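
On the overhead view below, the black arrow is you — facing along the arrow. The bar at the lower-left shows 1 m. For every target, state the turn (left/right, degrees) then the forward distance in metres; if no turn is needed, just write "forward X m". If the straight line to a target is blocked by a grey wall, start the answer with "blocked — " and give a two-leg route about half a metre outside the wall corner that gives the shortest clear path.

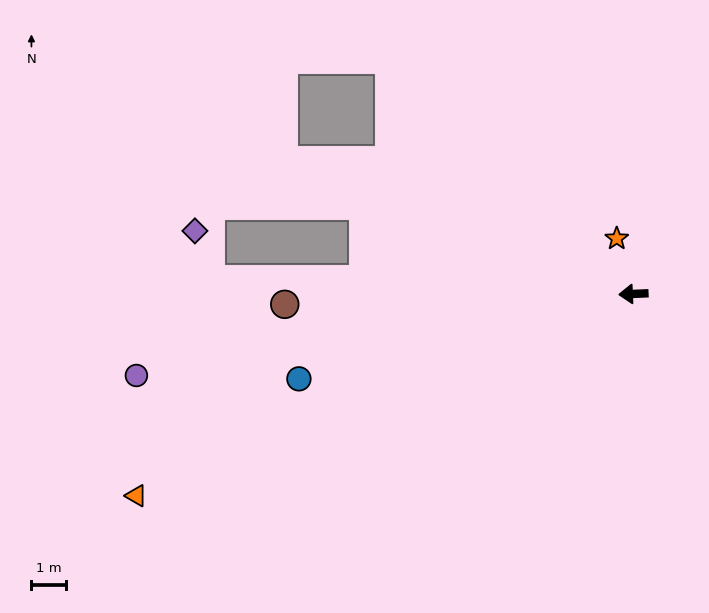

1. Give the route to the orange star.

turn right 76°, forward 1.7 m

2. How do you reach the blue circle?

turn left 12°, forward 10.0 m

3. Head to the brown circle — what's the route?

forward 10.1 m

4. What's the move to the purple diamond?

blocked — turn right 4°, forward 12.2 m, then turn right 70°, forward 1.5 m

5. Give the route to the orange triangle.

turn left 20°, forward 15.5 m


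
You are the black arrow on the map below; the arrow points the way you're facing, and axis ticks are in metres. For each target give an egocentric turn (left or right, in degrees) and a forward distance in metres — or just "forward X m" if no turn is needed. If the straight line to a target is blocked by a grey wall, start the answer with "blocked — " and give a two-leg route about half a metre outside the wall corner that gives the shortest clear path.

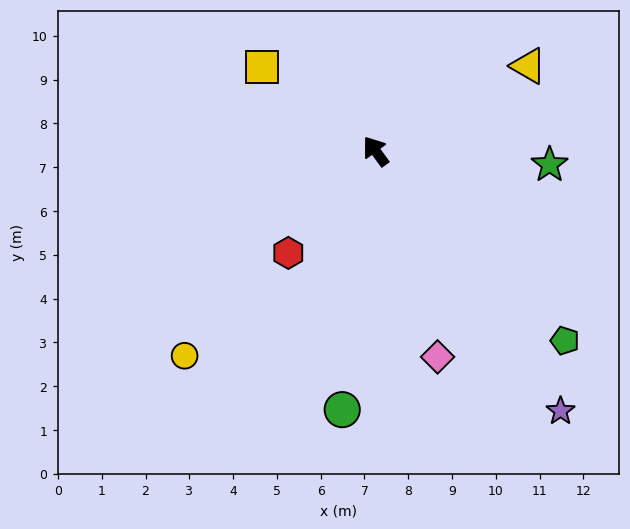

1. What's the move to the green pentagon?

turn right 171°, forward 6.1 m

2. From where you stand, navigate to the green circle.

turn left 136°, forward 6.0 m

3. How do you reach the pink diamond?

turn left 161°, forward 4.9 m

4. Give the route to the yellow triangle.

turn right 97°, forward 4.0 m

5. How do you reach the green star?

turn right 131°, forward 4.0 m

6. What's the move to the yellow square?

turn left 17°, forward 3.2 m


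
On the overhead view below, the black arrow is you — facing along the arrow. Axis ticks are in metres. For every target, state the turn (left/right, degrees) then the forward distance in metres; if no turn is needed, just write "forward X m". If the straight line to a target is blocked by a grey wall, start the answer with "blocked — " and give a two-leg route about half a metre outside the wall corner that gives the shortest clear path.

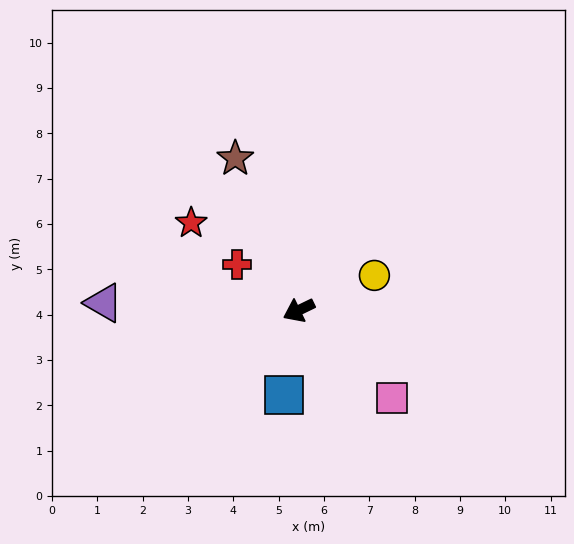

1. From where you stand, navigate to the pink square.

turn left 111°, forward 2.8 m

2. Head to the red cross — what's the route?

turn right 62°, forward 1.7 m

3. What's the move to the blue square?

turn left 54°, forward 1.9 m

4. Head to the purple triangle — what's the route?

turn right 28°, forward 4.3 m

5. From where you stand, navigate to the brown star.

turn right 93°, forward 3.6 m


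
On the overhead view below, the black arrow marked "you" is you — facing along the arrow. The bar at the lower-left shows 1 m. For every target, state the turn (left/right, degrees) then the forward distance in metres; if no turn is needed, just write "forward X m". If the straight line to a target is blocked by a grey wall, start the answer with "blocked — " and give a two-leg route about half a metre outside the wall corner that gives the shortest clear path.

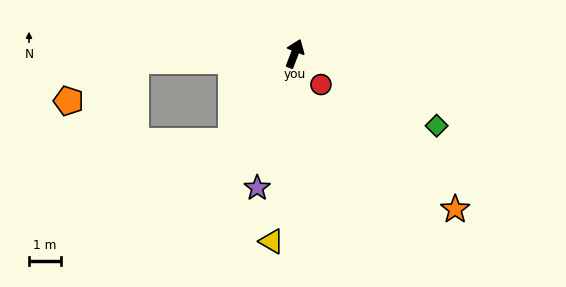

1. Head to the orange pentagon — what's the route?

blocked — turn left 114°, forward 5.0 m, then turn left 28°, forward 2.4 m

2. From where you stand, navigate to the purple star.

turn right 174°, forward 4.3 m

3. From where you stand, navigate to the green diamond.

turn right 96°, forward 5.0 m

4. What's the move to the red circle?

turn right 119°, forward 1.3 m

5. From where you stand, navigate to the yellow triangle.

turn right 166°, forward 5.9 m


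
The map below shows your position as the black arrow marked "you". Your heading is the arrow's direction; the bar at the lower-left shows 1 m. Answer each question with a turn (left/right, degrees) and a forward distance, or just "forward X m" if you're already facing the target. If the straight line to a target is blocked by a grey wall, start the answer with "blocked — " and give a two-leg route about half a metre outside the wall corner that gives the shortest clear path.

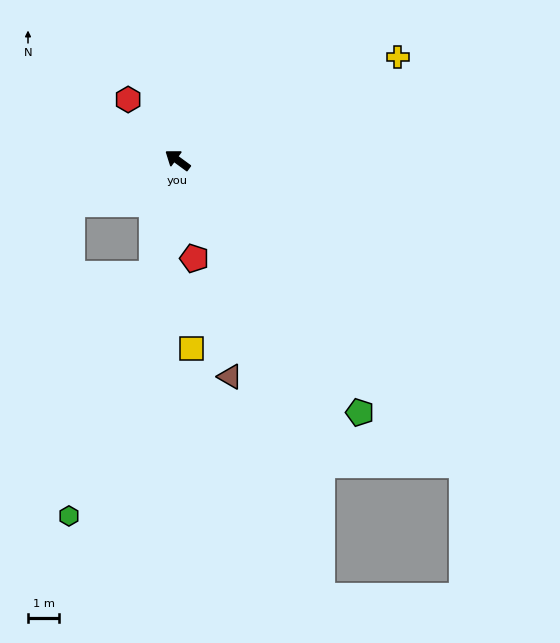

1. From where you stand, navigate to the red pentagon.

turn left 136°, forward 3.2 m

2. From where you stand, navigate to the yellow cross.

turn right 119°, forward 7.8 m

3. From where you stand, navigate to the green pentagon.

turn left 162°, forward 9.9 m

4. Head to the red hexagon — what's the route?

turn right 15°, forward 2.5 m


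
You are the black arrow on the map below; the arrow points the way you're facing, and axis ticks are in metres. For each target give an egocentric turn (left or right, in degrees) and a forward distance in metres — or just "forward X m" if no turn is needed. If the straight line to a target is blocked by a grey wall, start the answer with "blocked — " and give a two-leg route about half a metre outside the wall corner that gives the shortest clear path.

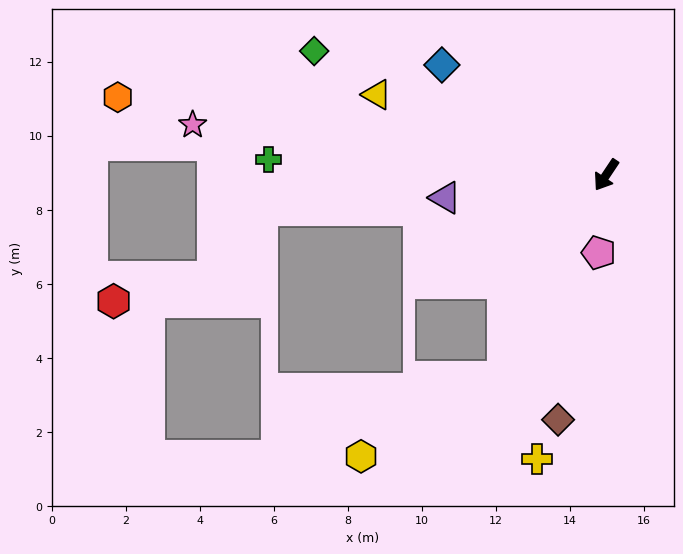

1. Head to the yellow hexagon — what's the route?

blocked — turn left 6°, forward 6.1 m, then turn right 33°, forward 4.4 m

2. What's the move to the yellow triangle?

turn right 76°, forward 6.6 m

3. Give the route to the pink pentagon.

turn left 28°, forward 2.1 m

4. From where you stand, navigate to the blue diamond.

turn right 90°, forward 5.3 m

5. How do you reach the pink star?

turn right 63°, forward 11.3 m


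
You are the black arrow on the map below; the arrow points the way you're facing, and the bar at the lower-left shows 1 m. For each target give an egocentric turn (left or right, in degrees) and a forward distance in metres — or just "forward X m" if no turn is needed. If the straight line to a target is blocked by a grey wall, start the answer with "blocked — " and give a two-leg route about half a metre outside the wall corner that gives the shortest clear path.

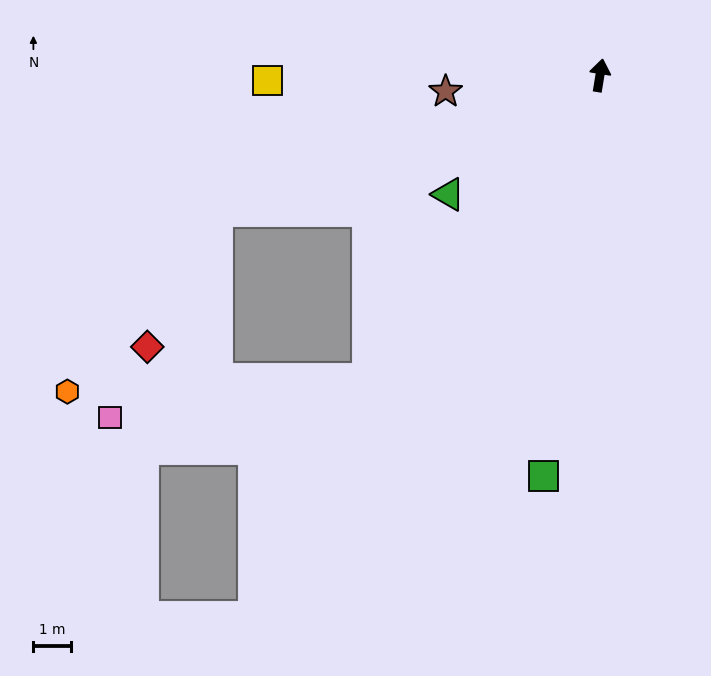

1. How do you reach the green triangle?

turn left 137°, forward 5.1 m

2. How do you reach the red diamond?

blocked — turn left 119°, forward 10.8 m, then turn left 43°, forward 4.1 m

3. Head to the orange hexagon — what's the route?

blocked — turn left 119°, forward 10.8 m, then turn left 31°, forward 6.3 m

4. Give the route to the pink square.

blocked — turn left 152°, forward 10.2 m, then turn right 44°, forward 7.0 m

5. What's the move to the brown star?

turn left 105°, forward 4.1 m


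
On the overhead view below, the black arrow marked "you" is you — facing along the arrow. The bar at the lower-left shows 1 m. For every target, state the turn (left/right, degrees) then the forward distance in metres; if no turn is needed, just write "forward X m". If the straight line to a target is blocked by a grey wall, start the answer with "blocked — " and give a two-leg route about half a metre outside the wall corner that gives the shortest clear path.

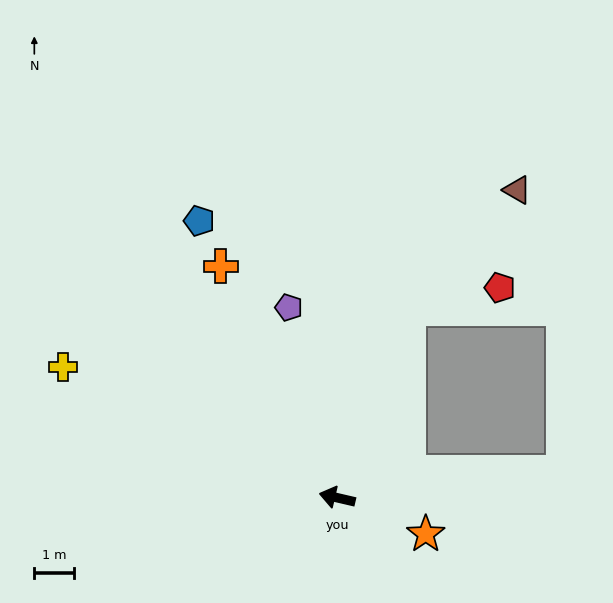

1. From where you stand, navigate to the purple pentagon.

turn right 63°, forward 4.9 m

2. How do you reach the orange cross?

turn right 50°, forward 6.4 m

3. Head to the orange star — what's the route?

turn left 171°, forward 2.4 m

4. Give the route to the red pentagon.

blocked — turn right 98°, forward 5.0 m, then turn right 56°, forward 2.3 m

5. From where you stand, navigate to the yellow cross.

turn right 12°, forward 7.6 m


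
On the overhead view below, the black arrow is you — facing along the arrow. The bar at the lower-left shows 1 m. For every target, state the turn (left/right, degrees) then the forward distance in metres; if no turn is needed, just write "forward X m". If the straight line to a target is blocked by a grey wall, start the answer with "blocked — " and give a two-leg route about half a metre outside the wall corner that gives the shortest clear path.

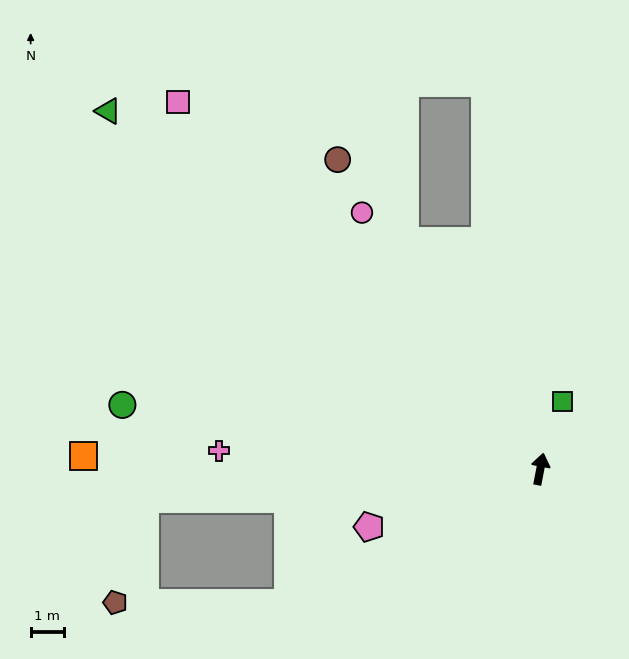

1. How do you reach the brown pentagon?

blocked — turn left 129°, forward 8.6 m, then turn right 28°, forward 5.2 m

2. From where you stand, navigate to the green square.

turn right 8°, forward 2.2 m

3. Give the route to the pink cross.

turn left 98°, forward 9.7 m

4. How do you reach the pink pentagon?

turn left 120°, forward 5.5 m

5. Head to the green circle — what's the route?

turn left 92°, forward 12.8 m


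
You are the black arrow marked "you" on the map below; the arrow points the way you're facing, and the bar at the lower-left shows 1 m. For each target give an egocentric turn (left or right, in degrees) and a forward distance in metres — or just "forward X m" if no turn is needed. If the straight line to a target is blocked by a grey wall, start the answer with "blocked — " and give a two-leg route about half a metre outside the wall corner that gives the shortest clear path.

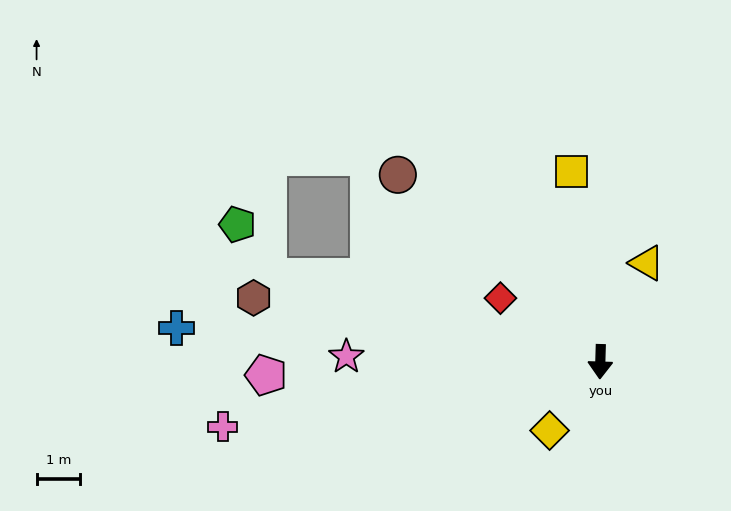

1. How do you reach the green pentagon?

blocked — turn right 103°, forward 7.9 m, then turn right 45°, forward 1.4 m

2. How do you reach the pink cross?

turn right 79°, forward 8.8 m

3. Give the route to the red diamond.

turn right 121°, forward 2.7 m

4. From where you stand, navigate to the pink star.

turn right 90°, forward 5.8 m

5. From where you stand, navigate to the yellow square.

turn right 170°, forward 4.4 m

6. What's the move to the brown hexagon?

turn right 99°, forward 8.1 m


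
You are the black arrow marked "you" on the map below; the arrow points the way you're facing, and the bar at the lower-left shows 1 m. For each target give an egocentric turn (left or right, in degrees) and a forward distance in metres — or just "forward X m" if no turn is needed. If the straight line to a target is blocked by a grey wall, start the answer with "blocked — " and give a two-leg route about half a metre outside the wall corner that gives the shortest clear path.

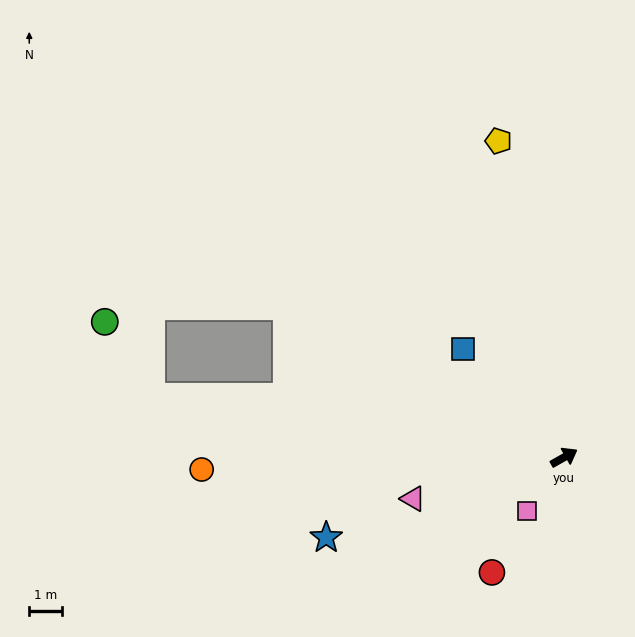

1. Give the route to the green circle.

blocked — turn left 142°, forward 12.8 m, then turn right 50°, forward 2.7 m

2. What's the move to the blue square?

turn left 104°, forward 4.5 m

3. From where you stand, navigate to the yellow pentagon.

turn left 72°, forward 9.9 m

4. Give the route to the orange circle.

turn left 152°, forward 11.1 m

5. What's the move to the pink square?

turn right 154°, forward 2.0 m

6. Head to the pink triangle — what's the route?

turn left 166°, forward 4.8 m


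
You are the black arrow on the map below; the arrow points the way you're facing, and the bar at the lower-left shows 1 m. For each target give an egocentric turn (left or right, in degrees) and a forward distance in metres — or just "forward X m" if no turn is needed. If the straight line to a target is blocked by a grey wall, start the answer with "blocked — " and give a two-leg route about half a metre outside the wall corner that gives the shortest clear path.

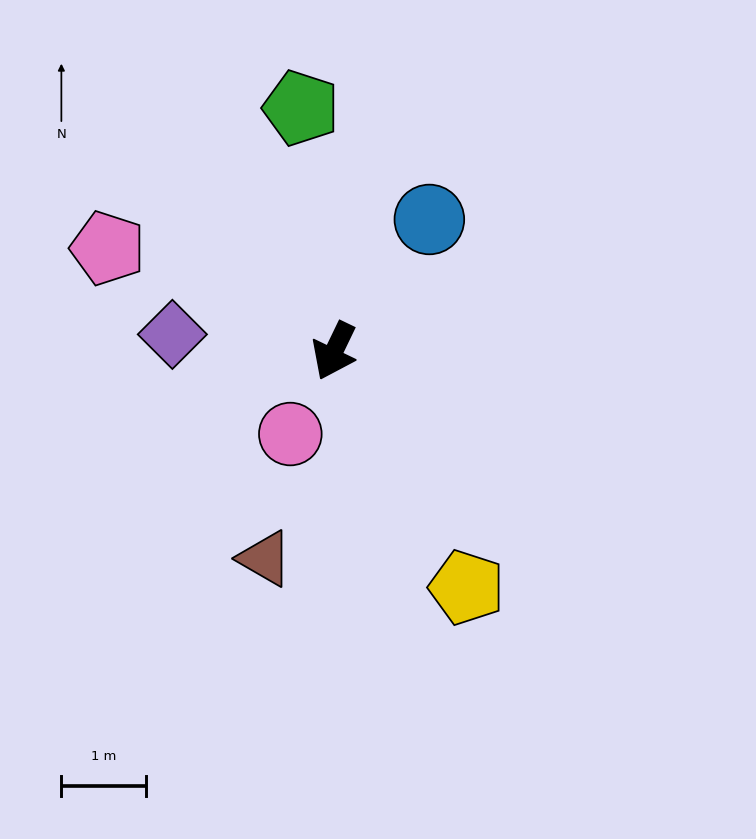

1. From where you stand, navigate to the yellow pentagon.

turn left 55°, forward 3.2 m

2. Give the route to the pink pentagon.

turn right 89°, forward 2.9 m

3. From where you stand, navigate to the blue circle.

turn left 170°, forward 1.9 m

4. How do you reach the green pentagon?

turn right 147°, forward 2.9 m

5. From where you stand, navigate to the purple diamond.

turn right 70°, forward 1.9 m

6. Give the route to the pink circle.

turn right 2°, forward 1.1 m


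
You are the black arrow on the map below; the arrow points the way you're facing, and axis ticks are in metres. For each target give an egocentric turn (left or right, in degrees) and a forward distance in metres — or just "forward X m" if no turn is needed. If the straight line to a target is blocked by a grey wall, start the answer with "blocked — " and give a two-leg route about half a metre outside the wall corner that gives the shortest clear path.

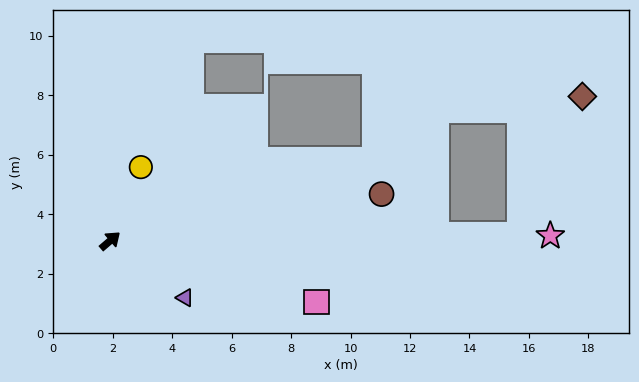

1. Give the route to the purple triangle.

turn right 78°, forward 3.2 m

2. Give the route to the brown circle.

turn right 31°, forward 9.3 m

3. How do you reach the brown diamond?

blocked — turn right 40°, forward 13.8 m, then turn left 65°, forward 5.1 m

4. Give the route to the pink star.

turn right 40°, forward 14.8 m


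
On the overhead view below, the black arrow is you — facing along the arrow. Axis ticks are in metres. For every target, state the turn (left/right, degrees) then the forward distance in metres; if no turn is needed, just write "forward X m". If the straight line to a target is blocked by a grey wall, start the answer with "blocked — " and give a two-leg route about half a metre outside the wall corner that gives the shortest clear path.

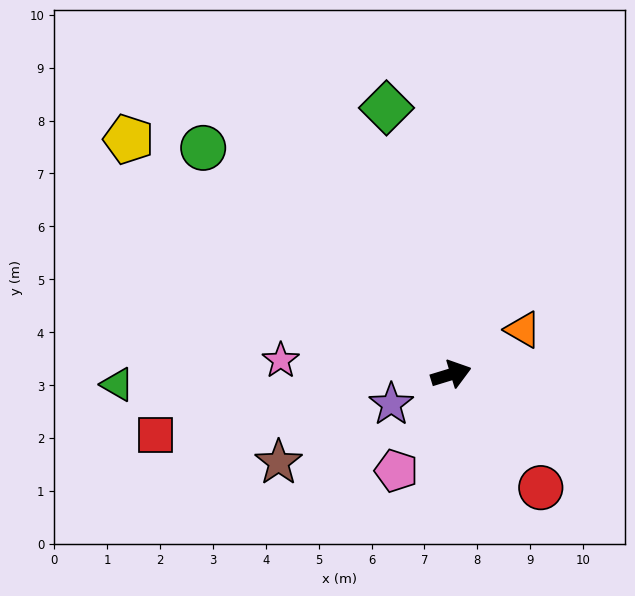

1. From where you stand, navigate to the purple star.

turn right 170°, forward 1.3 m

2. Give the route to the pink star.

turn left 158°, forward 3.2 m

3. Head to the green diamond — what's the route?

turn left 87°, forward 5.2 m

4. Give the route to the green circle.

turn left 121°, forward 6.3 m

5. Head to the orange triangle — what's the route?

turn left 15°, forward 1.6 m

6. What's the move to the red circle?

turn right 69°, forward 2.7 m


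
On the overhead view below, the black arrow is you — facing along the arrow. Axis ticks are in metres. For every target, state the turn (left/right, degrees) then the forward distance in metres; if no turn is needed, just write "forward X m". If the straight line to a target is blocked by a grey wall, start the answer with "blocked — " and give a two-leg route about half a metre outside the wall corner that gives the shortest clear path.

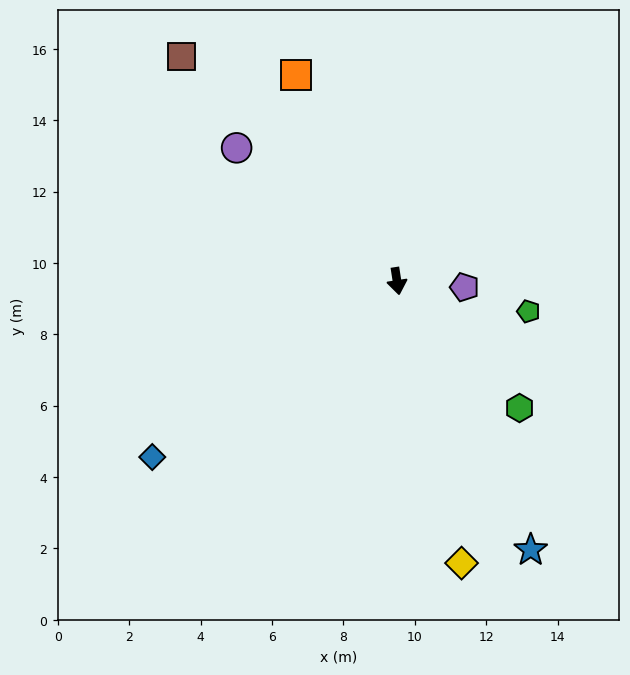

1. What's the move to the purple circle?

turn right 139°, forward 5.8 m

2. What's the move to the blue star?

turn left 18°, forward 8.4 m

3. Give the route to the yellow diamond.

turn left 4°, forward 8.1 m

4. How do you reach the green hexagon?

turn left 35°, forward 4.9 m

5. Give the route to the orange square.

turn right 163°, forward 6.4 m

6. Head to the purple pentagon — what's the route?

turn left 76°, forward 1.9 m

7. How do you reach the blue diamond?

turn right 63°, forward 8.4 m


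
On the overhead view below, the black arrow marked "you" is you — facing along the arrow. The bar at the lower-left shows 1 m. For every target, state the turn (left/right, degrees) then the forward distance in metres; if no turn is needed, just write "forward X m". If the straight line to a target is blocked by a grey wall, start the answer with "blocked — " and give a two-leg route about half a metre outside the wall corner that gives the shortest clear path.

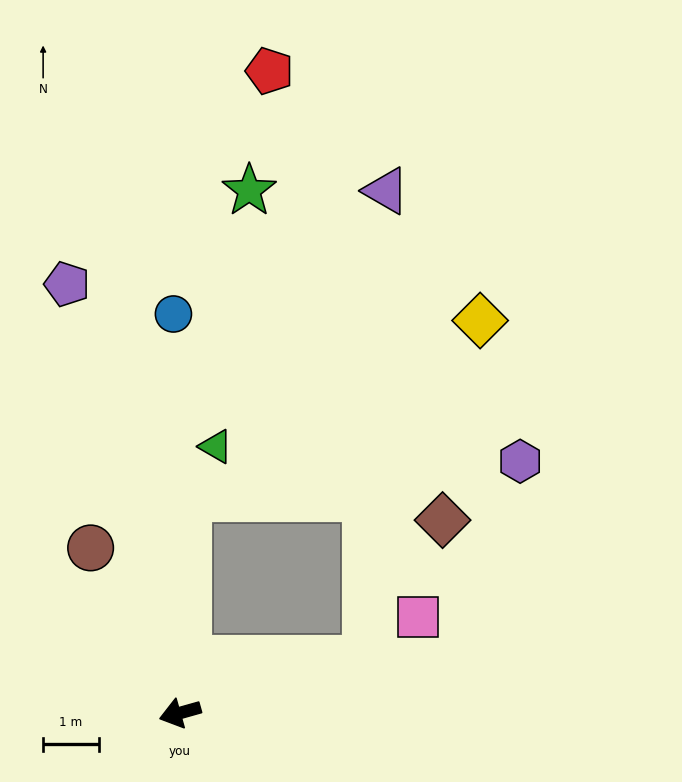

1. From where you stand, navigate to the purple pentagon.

turn right 91°, forward 7.9 m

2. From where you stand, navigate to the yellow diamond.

blocked — turn right 108°, forward 3.8 m, then turn right 56°, forward 6.1 m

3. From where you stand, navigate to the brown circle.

turn right 77°, forward 3.4 m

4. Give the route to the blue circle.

turn right 105°, forward 7.1 m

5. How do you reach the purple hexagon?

blocked — turn right 108°, forward 3.8 m, then turn right 81°, forward 6.0 m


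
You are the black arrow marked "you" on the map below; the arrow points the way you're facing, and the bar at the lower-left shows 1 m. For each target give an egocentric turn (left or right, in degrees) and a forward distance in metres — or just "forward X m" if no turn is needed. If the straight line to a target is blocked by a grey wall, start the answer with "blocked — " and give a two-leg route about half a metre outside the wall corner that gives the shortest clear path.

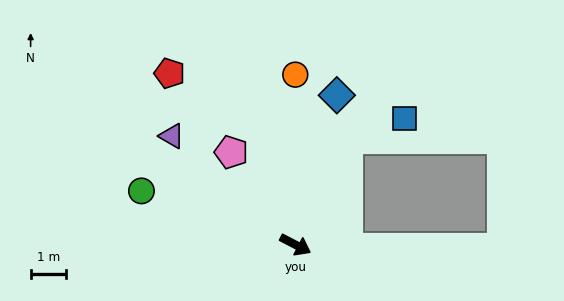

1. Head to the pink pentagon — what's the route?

turn left 152°, forward 3.2 m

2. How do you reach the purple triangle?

turn left 166°, forward 4.7 m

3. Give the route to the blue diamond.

turn left 102°, forward 4.4 m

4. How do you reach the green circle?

turn right 172°, forward 4.7 m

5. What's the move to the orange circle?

turn left 117°, forward 4.9 m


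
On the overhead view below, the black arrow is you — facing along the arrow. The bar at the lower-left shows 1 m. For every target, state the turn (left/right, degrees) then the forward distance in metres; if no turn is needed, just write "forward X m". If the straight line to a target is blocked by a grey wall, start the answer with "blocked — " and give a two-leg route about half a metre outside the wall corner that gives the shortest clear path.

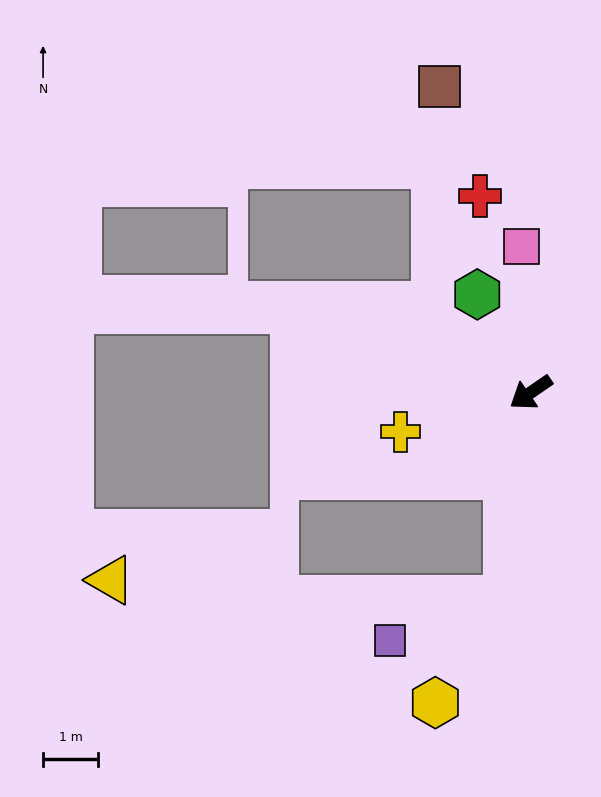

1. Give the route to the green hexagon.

turn right 96°, forward 2.0 m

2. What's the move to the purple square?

blocked — turn left 49°, forward 3.8 m, then turn right 64°, forward 2.2 m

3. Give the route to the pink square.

turn right 121°, forward 2.6 m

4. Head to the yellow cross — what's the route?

turn right 18°, forward 2.5 m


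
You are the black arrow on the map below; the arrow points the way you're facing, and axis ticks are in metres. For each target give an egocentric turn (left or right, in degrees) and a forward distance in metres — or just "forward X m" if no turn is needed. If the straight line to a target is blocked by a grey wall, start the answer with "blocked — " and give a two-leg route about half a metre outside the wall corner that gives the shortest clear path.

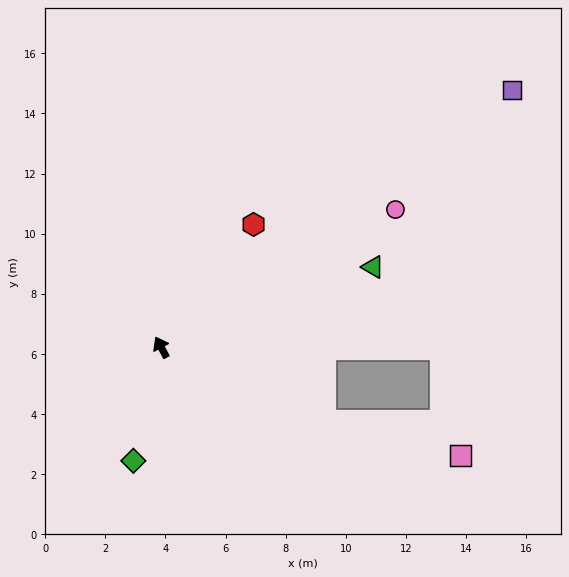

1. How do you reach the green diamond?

turn left 138°, forward 3.9 m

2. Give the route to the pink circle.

turn right 88°, forward 9.0 m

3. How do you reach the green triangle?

turn right 97°, forward 7.5 m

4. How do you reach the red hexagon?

turn right 65°, forward 5.1 m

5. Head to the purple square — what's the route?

turn right 82°, forward 14.5 m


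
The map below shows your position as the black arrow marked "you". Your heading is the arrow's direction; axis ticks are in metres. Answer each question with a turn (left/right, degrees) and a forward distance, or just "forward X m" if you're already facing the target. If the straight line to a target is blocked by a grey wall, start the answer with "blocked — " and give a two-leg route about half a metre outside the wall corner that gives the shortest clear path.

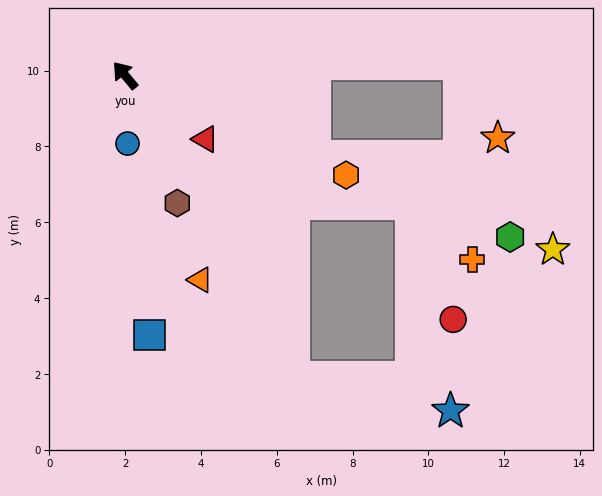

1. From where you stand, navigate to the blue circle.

turn left 142°, forward 1.8 m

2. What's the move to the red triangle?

turn right 168°, forward 2.7 m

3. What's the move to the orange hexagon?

turn right 154°, forward 6.4 m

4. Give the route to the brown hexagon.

turn left 162°, forward 3.6 m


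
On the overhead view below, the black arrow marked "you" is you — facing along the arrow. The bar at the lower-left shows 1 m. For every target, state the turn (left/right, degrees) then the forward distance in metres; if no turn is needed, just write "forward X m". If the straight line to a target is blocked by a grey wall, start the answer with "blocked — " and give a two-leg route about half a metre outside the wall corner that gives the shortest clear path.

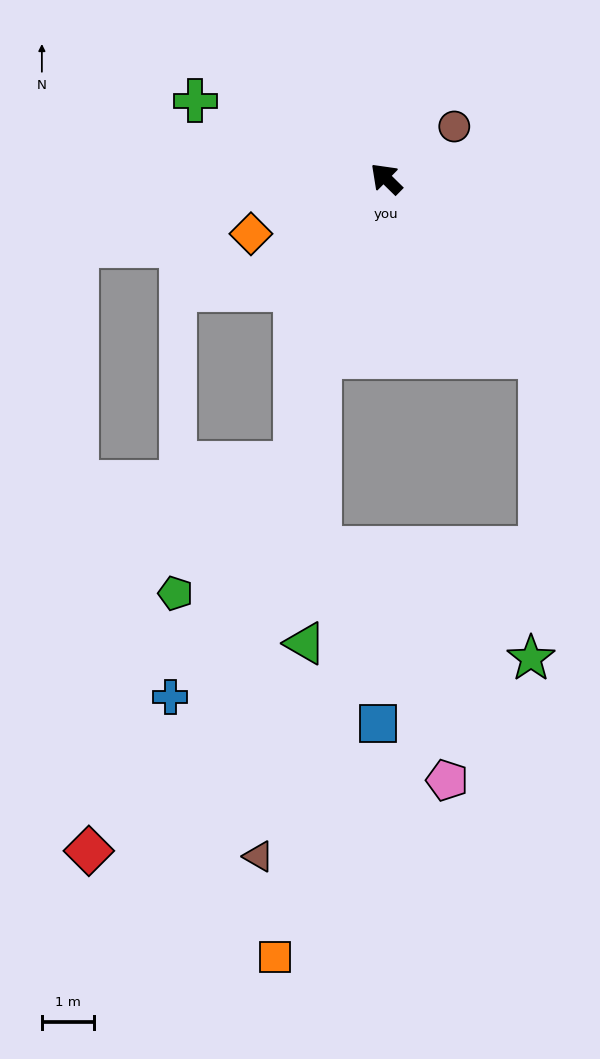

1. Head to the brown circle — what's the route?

turn right 98°, forward 1.7 m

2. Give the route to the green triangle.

blocked — turn left 114°, forward 3.7 m, then turn left 18°, forward 5.5 m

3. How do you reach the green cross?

turn left 22°, forward 4.0 m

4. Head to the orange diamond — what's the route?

turn left 67°, forward 2.8 m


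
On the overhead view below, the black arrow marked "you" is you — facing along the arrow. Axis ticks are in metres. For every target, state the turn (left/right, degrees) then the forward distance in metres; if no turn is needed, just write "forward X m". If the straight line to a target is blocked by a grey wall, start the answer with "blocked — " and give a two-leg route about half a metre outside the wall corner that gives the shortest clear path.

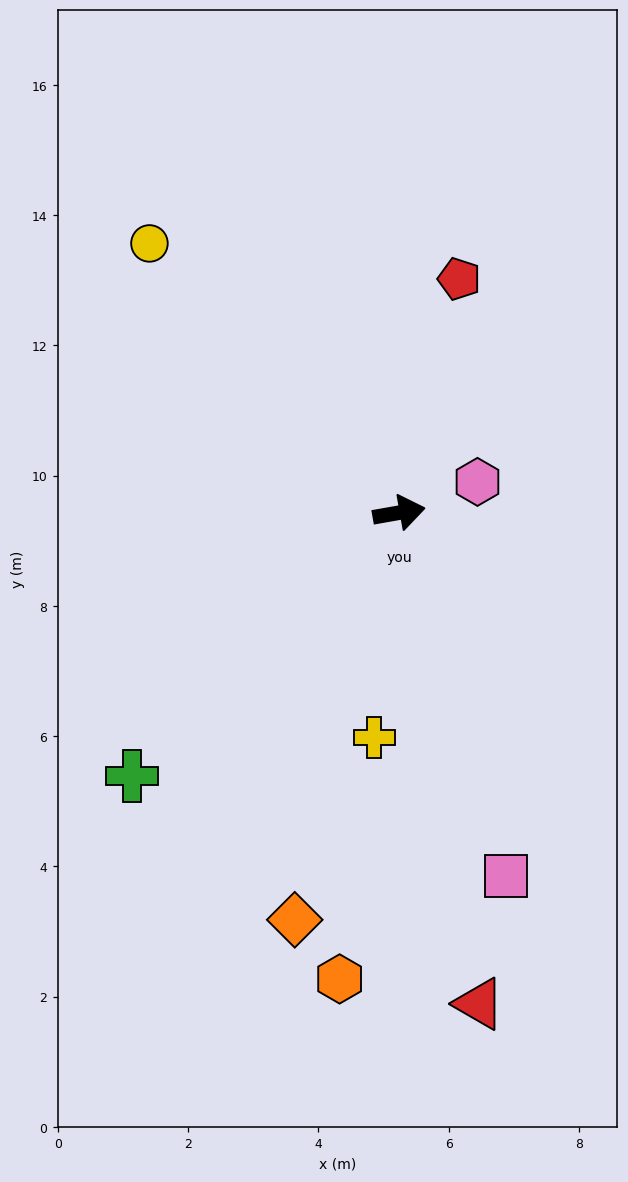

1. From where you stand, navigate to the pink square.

turn right 84°, forward 5.8 m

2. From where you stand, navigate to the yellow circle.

turn left 123°, forward 5.6 m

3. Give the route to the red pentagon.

turn left 66°, forward 3.7 m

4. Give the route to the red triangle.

turn right 91°, forward 7.6 m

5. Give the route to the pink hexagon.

turn left 11°, forward 1.3 m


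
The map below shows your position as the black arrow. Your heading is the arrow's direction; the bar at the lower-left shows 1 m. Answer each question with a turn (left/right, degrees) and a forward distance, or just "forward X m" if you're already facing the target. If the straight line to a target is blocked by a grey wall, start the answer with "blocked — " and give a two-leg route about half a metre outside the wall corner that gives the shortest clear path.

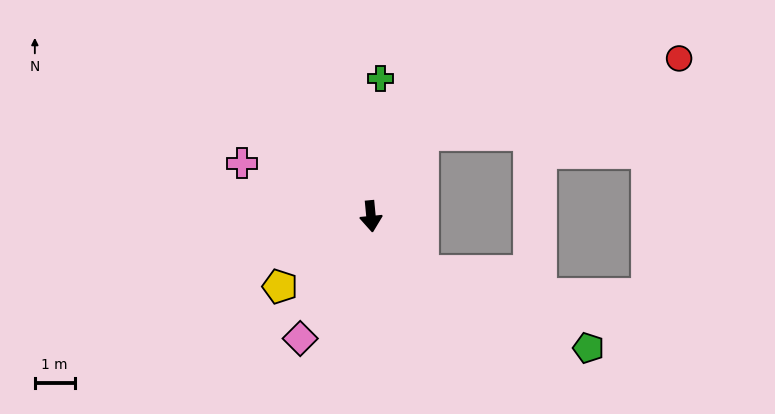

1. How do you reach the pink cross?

turn right 118°, forward 3.5 m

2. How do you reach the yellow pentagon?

turn right 58°, forward 2.9 m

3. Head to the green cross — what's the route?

turn left 171°, forward 3.5 m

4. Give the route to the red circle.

blocked — turn left 143°, forward 2.4 m, then turn right 42°, forward 6.8 m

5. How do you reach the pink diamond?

turn right 35°, forward 3.6 m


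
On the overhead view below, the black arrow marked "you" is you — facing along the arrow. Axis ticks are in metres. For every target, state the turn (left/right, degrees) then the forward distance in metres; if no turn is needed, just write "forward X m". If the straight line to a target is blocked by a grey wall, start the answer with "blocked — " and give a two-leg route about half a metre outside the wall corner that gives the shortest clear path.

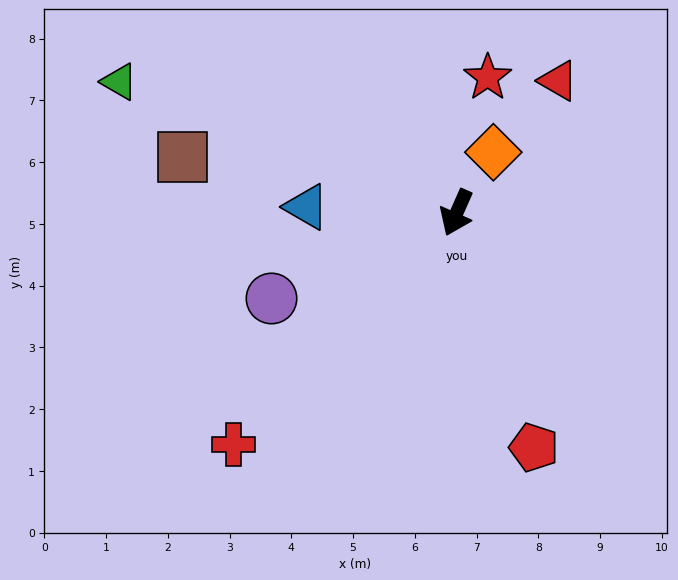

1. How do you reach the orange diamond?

turn left 173°, forward 1.1 m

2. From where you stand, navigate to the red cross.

turn right 20°, forward 5.2 m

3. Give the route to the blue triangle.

turn right 68°, forward 2.4 m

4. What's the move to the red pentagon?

turn left 42°, forward 4.0 m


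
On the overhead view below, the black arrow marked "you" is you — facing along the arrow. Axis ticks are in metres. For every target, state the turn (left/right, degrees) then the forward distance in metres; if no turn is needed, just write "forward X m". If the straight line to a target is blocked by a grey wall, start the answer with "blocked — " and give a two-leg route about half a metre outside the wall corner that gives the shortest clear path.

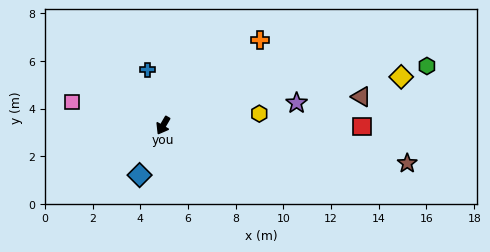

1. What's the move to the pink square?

turn right 74°, forward 4.0 m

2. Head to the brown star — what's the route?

turn left 111°, forward 10.4 m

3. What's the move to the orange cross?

turn left 162°, forward 5.4 m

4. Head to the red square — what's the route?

turn left 120°, forward 8.3 m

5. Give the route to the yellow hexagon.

turn left 127°, forward 4.1 m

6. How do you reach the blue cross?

turn right 134°, forward 2.4 m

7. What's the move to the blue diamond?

turn left 5°, forward 2.3 m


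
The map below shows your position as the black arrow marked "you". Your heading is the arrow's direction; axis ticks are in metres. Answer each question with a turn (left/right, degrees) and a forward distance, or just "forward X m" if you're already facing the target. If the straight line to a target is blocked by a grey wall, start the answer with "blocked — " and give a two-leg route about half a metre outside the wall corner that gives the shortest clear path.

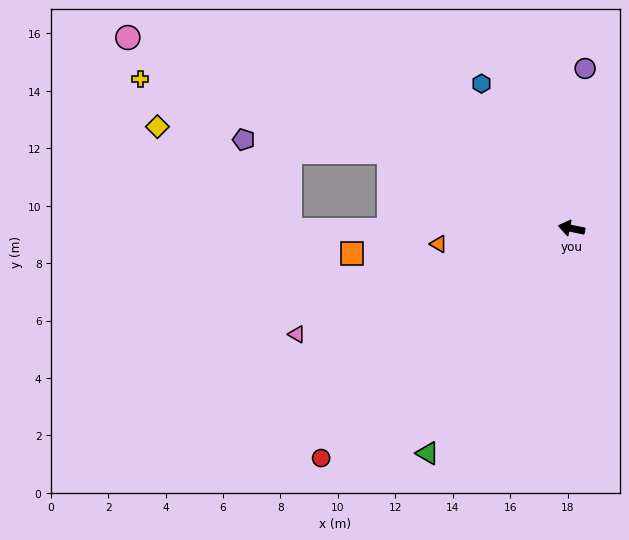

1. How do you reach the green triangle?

turn left 69°, forward 9.3 m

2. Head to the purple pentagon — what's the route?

blocked — turn right 11°, forward 6.9 m, then turn left 18°, forward 5.1 m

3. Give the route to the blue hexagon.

turn right 47°, forward 5.9 m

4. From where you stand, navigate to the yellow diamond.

blocked — turn left 12°, forward 9.8 m, then turn right 38°, forward 5.8 m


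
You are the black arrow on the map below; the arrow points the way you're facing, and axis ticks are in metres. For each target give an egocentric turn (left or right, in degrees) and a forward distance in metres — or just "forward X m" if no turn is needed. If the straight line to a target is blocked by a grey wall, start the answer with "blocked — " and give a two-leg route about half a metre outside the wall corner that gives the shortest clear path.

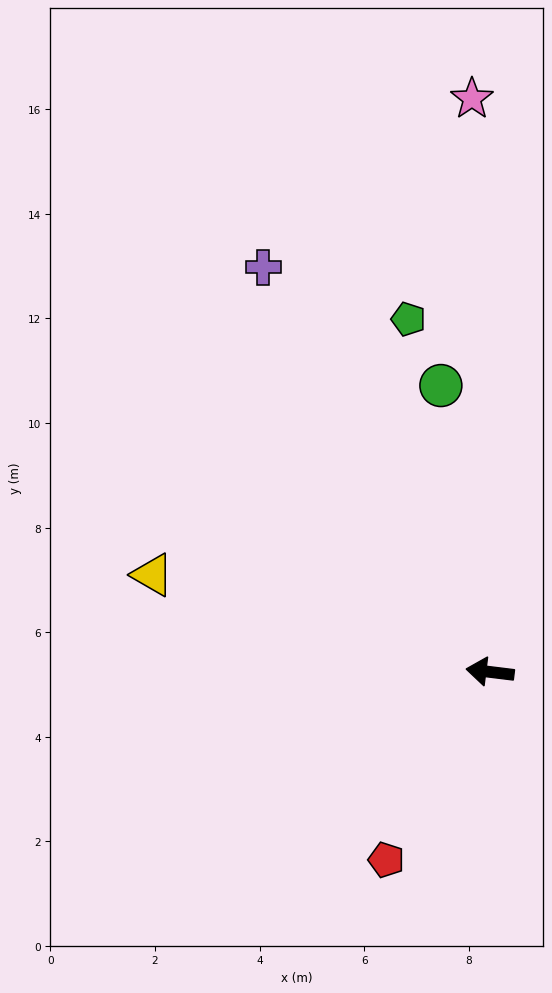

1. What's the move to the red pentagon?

turn left 68°, forward 4.1 m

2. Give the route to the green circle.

turn right 73°, forward 5.6 m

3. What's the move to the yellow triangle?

turn right 9°, forward 6.7 m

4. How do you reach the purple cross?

turn right 54°, forward 8.9 m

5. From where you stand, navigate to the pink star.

turn right 81°, forward 11.0 m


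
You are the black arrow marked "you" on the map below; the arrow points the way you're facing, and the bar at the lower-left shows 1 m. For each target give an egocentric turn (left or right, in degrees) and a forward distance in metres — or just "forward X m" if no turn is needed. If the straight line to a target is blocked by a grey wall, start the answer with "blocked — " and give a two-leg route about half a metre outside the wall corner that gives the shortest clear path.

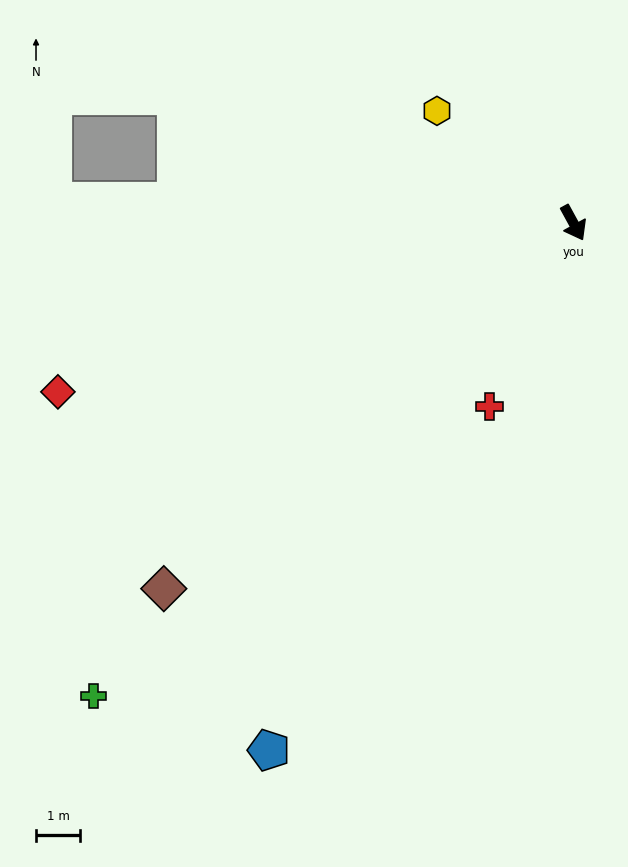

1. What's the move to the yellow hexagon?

turn right 158°, forward 4.0 m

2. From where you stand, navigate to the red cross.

turn right 53°, forward 4.6 m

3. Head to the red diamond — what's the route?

turn right 101°, forward 12.3 m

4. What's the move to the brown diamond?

turn right 77°, forward 12.4 m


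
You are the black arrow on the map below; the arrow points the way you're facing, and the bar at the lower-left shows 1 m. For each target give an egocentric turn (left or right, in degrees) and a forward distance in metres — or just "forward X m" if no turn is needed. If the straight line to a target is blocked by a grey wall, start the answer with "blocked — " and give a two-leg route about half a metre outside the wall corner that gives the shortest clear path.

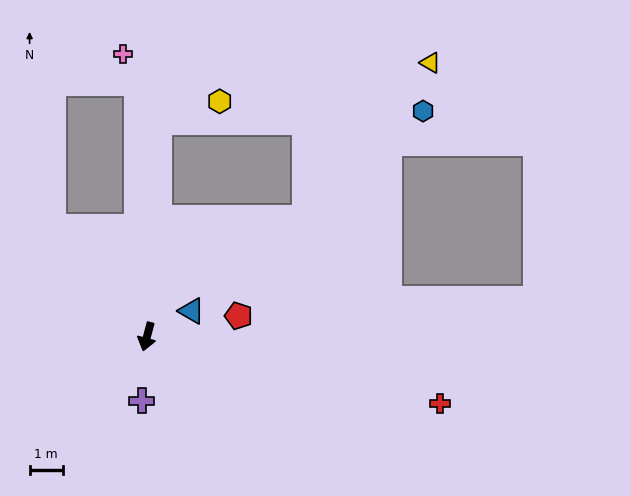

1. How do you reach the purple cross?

turn left 10°, forward 2.0 m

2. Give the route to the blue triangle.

turn left 135°, forward 1.6 m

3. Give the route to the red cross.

turn left 92°, forward 9.1 m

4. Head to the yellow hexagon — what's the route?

blocked — turn right 168°, forward 6.5 m, then turn right 70°, forward 2.0 m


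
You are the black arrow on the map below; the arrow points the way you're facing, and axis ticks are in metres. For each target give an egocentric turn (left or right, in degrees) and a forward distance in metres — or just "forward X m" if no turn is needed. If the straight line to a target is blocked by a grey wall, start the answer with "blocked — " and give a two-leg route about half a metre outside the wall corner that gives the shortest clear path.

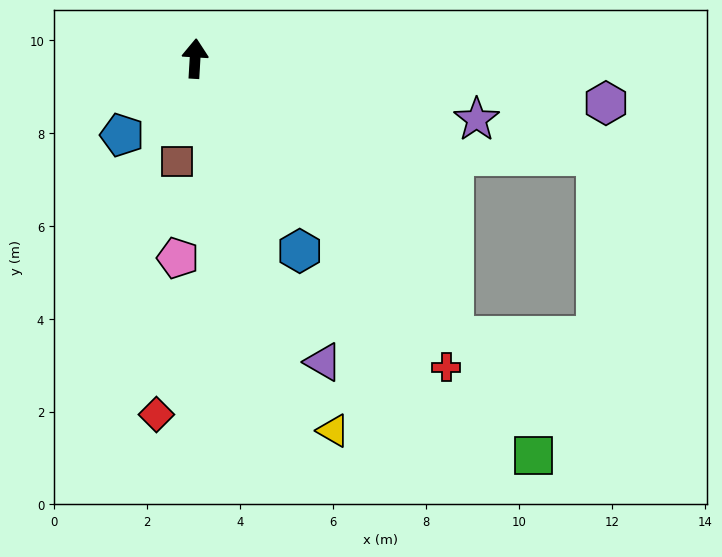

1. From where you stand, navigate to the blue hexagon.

turn right 148°, forward 4.7 m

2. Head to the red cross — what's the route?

turn right 138°, forward 8.6 m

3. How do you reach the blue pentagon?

turn left 140°, forward 2.3 m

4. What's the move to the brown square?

turn left 173°, forward 2.2 m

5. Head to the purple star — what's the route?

turn right 99°, forward 6.2 m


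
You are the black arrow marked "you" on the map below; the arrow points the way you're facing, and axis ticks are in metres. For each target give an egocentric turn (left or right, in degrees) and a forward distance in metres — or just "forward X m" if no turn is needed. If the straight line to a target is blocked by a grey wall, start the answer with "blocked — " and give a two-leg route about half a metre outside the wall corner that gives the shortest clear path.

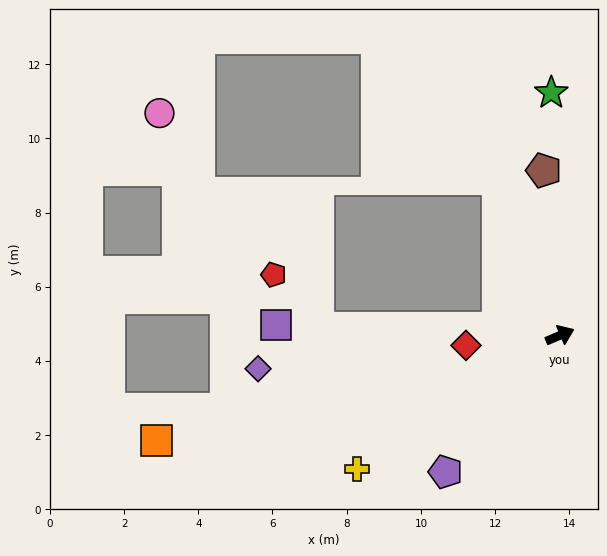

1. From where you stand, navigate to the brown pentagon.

turn left 73°, forward 4.5 m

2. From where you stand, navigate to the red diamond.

turn left 163°, forward 2.5 m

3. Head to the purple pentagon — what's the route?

turn right 153°, forward 4.8 m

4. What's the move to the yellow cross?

turn right 170°, forward 6.5 m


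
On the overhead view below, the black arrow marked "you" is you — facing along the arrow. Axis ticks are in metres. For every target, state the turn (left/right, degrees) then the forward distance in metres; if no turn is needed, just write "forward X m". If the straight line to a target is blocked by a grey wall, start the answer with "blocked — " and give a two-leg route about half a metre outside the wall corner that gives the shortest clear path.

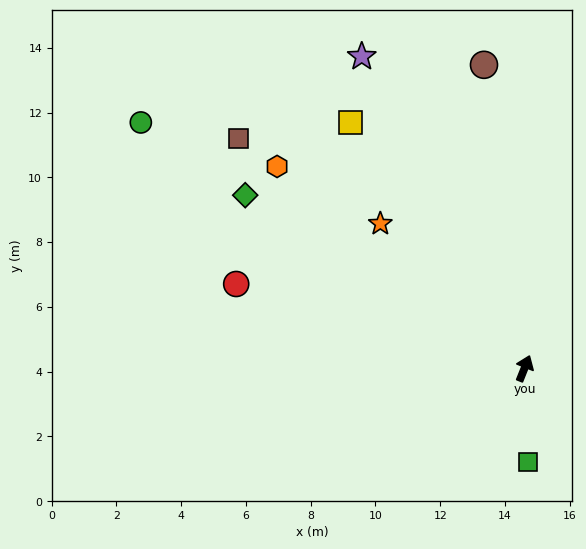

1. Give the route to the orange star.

turn left 67°, forward 6.3 m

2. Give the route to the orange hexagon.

turn left 73°, forward 9.9 m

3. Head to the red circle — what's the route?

turn left 95°, forward 9.3 m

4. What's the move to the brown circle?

turn left 29°, forward 9.5 m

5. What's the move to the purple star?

turn left 49°, forward 10.9 m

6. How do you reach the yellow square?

turn left 57°, forward 9.3 m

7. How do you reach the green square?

turn right 156°, forward 2.9 m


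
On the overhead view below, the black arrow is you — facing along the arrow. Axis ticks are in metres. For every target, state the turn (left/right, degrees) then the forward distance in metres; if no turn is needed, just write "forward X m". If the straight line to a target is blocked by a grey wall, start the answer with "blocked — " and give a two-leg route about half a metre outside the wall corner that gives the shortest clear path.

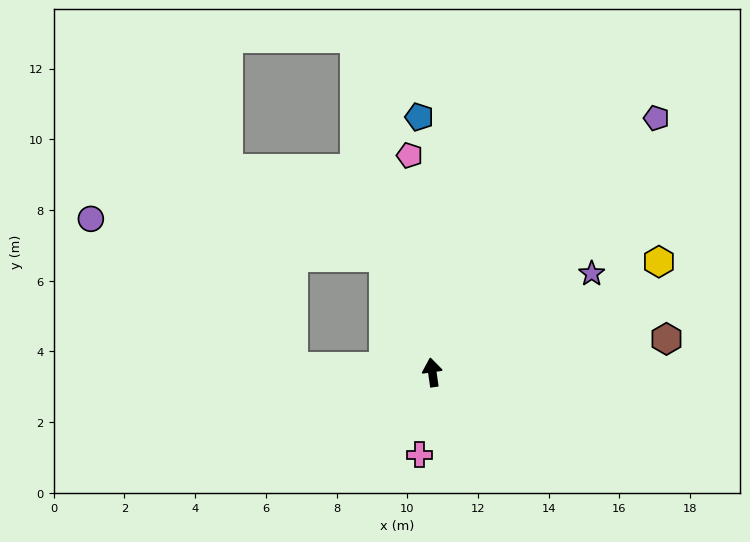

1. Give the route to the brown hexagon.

turn right 90°, forward 6.7 m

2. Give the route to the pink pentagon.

turn right 2°, forward 6.2 m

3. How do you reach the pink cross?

turn left 163°, forward 2.4 m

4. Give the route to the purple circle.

blocked — turn left 80°, forward 3.9 m, then turn right 34°, forward 7.1 m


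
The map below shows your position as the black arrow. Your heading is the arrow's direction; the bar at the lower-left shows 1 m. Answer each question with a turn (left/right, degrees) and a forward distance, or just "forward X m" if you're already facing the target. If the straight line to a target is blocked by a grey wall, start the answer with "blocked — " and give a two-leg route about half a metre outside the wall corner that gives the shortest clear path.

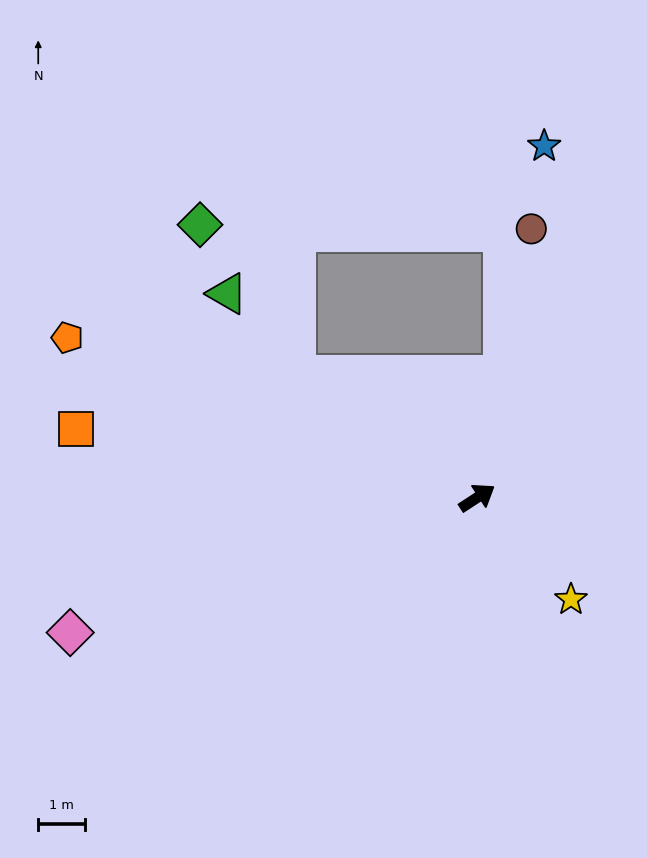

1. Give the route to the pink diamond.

turn left 165°, forward 9.2 m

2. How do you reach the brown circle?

turn left 45°, forward 5.9 m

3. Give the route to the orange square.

turn left 137°, forward 8.8 m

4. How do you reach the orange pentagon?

turn left 126°, forward 9.5 m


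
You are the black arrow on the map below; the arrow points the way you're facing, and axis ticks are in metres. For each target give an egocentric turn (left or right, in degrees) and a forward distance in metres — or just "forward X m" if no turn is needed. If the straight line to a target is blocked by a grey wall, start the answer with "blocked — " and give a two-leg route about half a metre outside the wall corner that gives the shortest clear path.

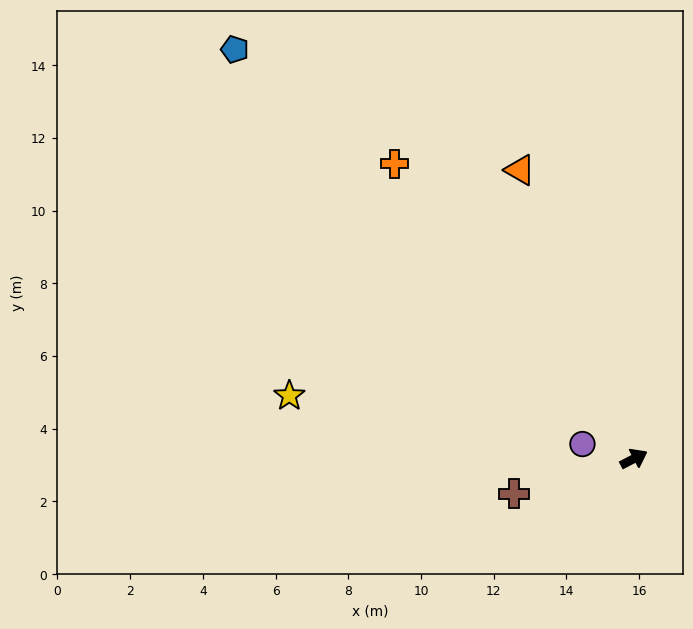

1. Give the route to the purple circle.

turn left 137°, forward 1.5 m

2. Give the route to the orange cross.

turn left 102°, forward 10.4 m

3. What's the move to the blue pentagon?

turn left 107°, forward 15.7 m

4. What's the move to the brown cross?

turn left 169°, forward 3.4 m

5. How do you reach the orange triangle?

turn left 84°, forward 8.5 m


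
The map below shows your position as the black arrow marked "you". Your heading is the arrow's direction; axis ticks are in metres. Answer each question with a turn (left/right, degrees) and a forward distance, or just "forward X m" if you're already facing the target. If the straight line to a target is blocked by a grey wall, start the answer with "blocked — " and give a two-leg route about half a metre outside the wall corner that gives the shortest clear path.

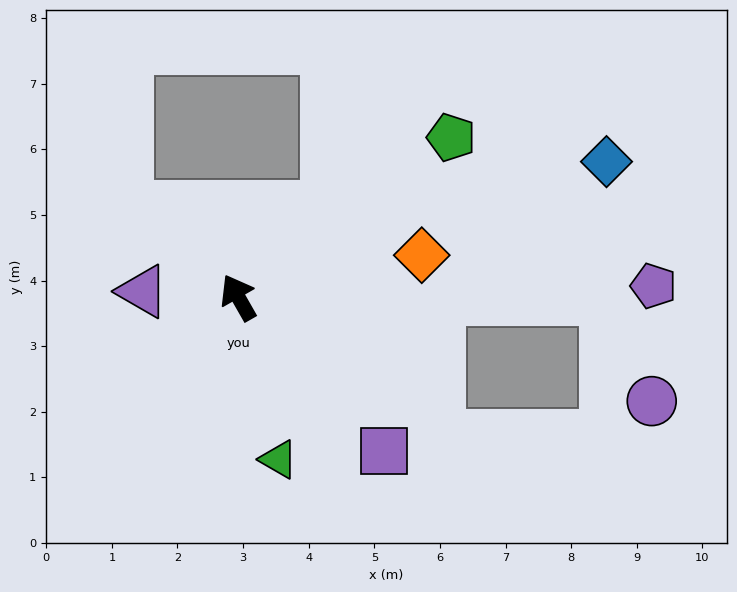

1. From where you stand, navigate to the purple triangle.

turn left 57°, forward 1.5 m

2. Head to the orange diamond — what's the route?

turn right 107°, forward 2.9 m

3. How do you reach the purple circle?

blocked — turn right 120°, forward 5.6 m, then turn right 66°, forward 1.7 m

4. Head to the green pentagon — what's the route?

turn right 83°, forward 4.1 m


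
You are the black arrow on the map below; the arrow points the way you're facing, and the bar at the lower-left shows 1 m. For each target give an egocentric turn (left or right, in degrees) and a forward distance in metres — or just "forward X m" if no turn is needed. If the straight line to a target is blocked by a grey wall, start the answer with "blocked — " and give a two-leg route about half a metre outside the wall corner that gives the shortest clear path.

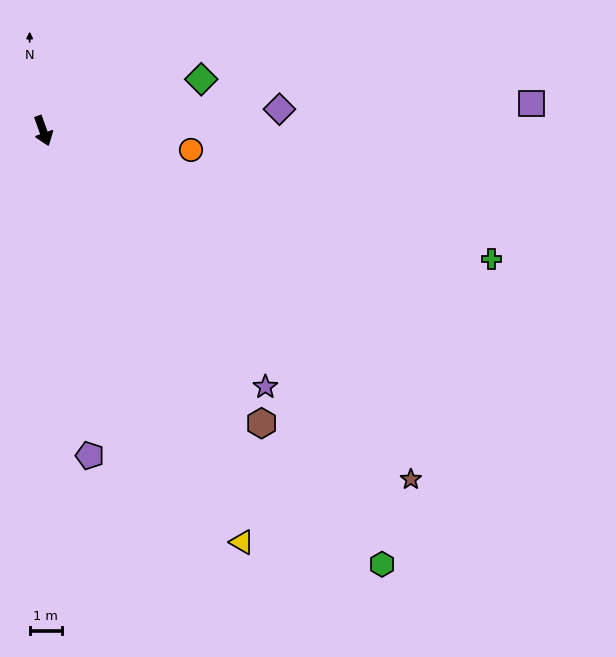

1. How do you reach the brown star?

turn left 27°, forward 15.7 m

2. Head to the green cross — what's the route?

turn left 54°, forward 14.5 m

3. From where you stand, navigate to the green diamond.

turn left 88°, forward 5.2 m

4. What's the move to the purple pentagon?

turn right 12°, forward 10.2 m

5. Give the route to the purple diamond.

turn left 75°, forward 7.4 m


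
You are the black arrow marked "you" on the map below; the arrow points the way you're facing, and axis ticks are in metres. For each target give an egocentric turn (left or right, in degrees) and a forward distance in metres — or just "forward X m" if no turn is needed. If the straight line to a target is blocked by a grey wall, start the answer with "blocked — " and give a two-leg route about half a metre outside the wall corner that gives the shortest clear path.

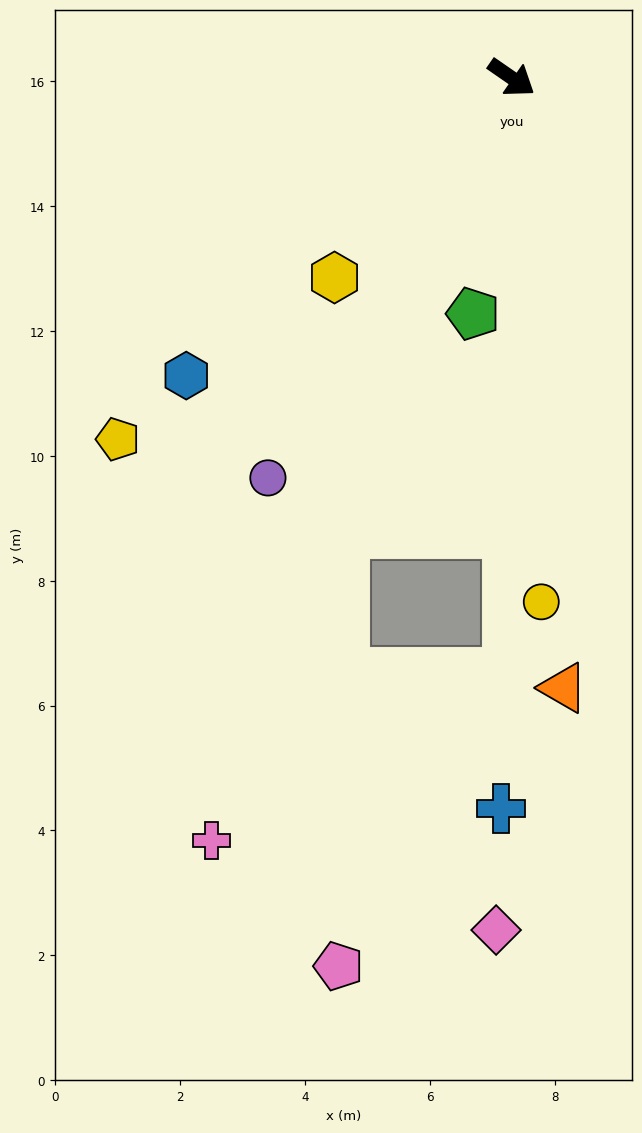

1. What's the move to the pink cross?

turn right 77°, forward 13.1 m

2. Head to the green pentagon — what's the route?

turn right 65°, forward 3.8 m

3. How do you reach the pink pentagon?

blocked — turn right 76°, forward 7.8 m, then turn left 20°, forward 6.9 m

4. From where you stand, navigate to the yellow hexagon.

turn right 97°, forward 4.3 m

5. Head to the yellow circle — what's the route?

turn right 52°, forward 8.4 m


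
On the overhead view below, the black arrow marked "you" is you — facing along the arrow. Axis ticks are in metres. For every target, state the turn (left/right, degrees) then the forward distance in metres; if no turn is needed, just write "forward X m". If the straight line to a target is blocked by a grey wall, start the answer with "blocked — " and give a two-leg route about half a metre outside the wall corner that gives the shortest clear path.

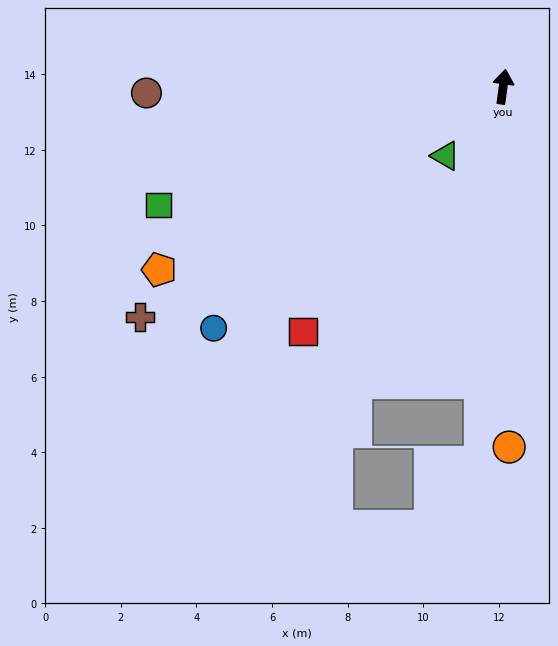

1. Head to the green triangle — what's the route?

turn left 148°, forward 2.4 m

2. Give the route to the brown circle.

turn left 99°, forward 9.4 m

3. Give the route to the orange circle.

turn right 171°, forward 9.5 m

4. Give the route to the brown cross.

turn left 130°, forward 11.4 m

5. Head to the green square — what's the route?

turn left 117°, forward 9.6 m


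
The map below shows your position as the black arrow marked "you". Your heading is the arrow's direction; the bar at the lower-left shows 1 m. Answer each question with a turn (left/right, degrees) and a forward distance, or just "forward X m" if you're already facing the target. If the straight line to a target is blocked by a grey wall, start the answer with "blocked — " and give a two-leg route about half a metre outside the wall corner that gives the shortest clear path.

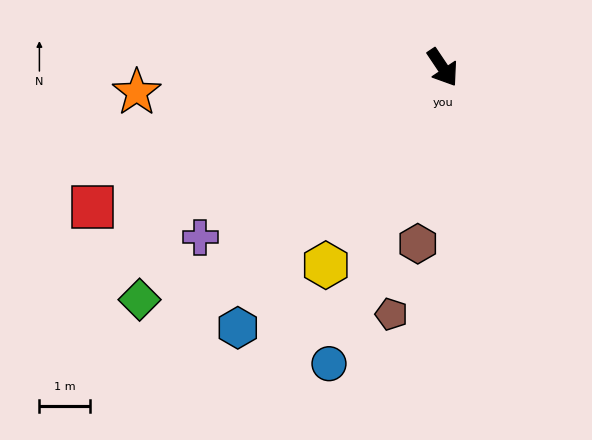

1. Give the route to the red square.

turn right 102°, forward 7.4 m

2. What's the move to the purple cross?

turn right 89°, forward 5.8 m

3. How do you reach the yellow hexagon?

turn right 64°, forward 4.5 m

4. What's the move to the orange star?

turn right 119°, forward 6.1 m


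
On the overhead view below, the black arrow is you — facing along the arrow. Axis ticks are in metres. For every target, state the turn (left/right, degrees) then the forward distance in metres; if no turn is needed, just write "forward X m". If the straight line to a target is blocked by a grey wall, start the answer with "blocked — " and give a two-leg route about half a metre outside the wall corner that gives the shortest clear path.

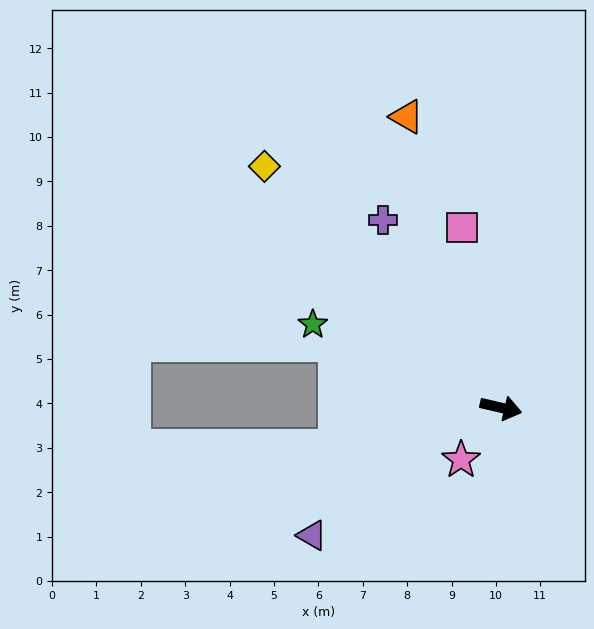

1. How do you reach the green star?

turn left 169°, forward 4.6 m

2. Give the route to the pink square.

turn left 115°, forward 4.2 m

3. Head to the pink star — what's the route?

turn right 114°, forward 1.5 m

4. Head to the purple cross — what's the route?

turn left 135°, forward 5.0 m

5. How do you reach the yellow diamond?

turn left 147°, forward 7.6 m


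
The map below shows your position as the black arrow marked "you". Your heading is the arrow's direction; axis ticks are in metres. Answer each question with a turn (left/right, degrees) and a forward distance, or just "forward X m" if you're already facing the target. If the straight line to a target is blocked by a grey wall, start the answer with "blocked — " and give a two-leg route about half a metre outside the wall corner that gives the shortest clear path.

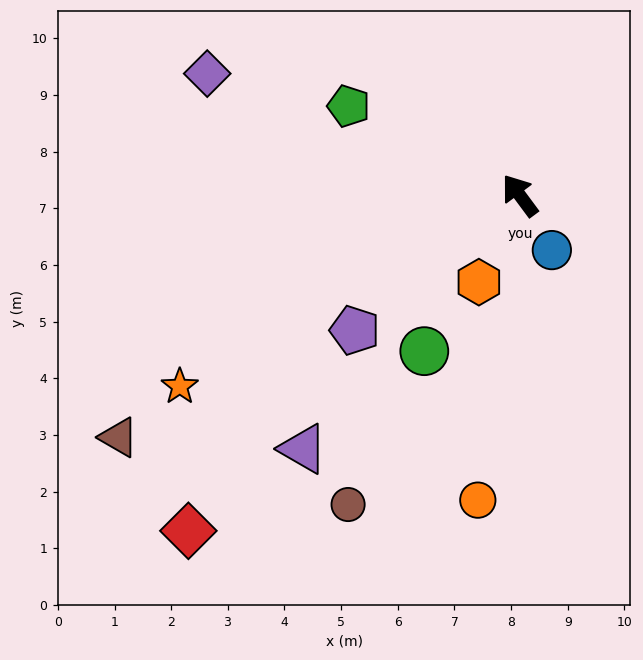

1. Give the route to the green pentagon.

turn left 26°, forward 3.4 m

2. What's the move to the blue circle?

turn left 174°, forward 1.1 m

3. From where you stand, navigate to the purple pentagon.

turn left 93°, forward 3.8 m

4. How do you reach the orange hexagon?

turn left 118°, forward 1.7 m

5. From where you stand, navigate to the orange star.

turn left 83°, forward 6.9 m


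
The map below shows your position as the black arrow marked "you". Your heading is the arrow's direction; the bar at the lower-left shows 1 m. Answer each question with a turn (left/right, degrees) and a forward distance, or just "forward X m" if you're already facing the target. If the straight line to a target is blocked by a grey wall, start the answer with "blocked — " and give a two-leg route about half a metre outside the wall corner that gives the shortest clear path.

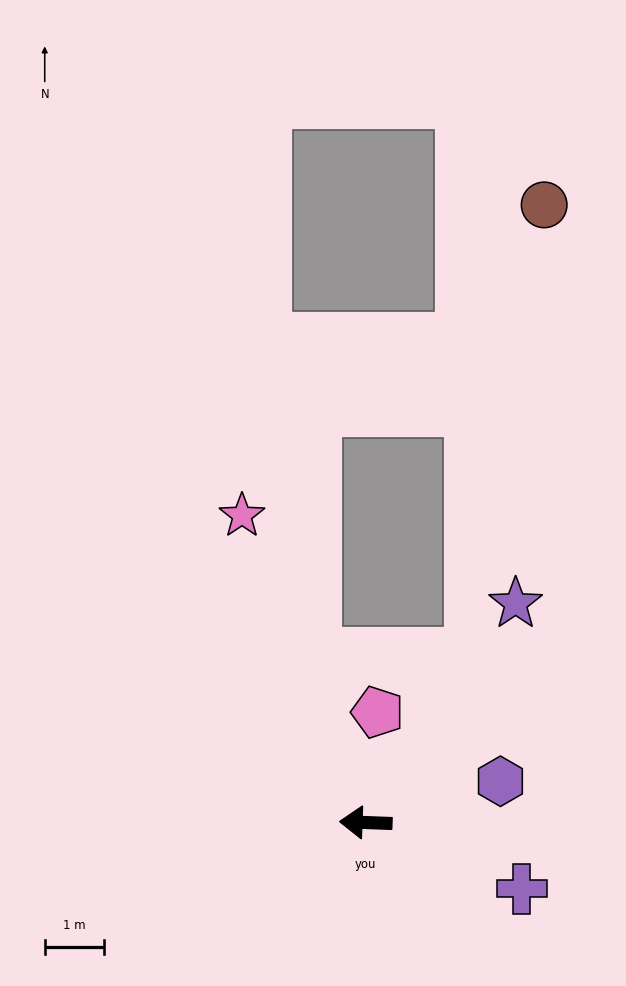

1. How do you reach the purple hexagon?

turn right 161°, forward 2.4 m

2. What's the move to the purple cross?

turn left 159°, forward 2.9 m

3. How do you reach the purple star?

turn right 122°, forward 4.5 m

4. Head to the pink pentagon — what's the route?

turn right 94°, forward 1.9 m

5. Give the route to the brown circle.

blocked — turn right 119°, forward 3.4 m, then turn left 22°, forward 7.7 m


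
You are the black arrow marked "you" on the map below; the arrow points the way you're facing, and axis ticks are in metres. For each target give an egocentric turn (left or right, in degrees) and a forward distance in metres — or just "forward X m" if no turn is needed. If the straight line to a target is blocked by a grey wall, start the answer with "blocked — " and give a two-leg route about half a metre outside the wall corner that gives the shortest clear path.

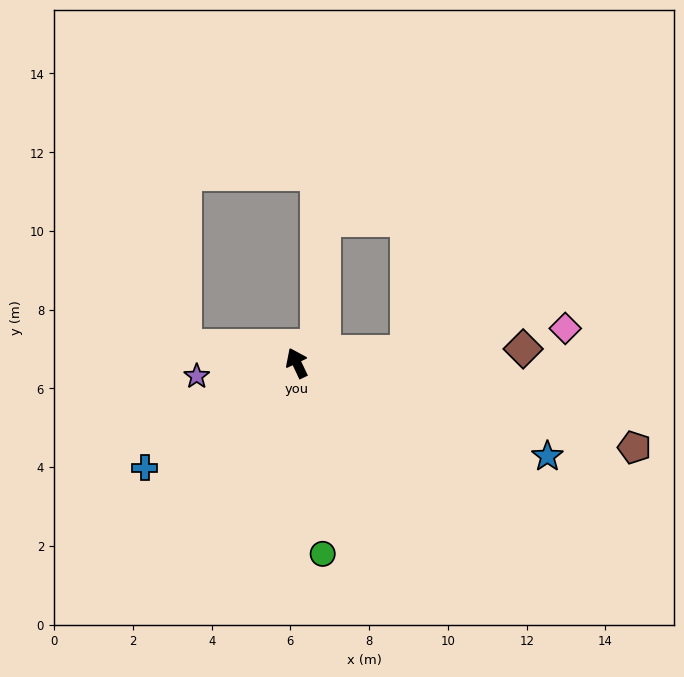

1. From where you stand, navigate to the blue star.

turn right 136°, forward 6.8 m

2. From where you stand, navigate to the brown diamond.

turn right 112°, forward 5.8 m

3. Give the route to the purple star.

turn left 72°, forward 2.6 m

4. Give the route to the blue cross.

turn left 99°, forward 4.7 m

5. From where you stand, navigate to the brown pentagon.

turn right 129°, forward 8.8 m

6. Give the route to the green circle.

turn left 162°, forward 4.9 m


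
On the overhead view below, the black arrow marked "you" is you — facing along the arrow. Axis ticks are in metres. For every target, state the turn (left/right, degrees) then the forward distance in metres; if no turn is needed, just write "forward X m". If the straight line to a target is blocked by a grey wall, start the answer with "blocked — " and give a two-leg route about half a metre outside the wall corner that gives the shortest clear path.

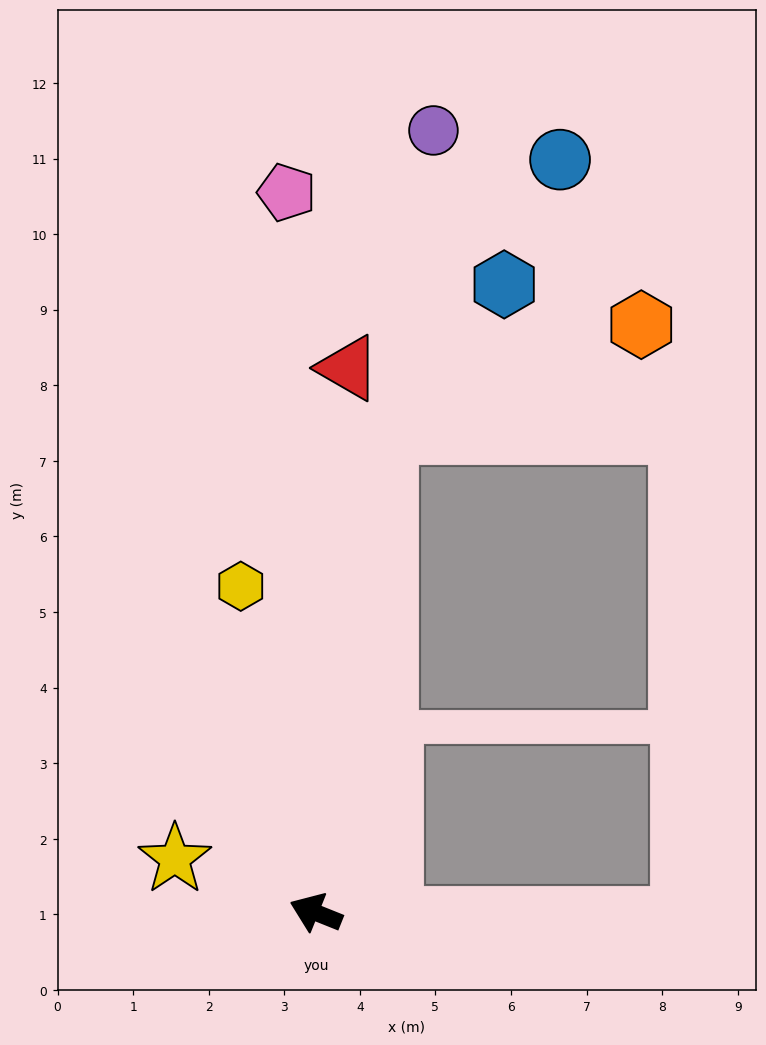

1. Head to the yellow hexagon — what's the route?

turn right 55°, forward 4.4 m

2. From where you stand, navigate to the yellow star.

forward 2.0 m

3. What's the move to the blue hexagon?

blocked — turn right 76°, forward 6.4 m, then turn right 31°, forward 2.5 m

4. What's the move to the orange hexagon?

blocked — turn right 76°, forward 6.4 m, then turn right 59°, forward 3.7 m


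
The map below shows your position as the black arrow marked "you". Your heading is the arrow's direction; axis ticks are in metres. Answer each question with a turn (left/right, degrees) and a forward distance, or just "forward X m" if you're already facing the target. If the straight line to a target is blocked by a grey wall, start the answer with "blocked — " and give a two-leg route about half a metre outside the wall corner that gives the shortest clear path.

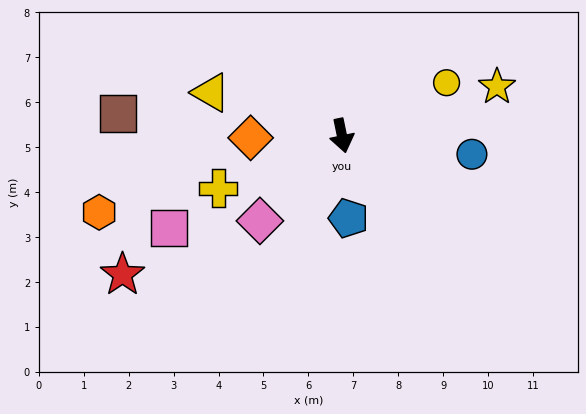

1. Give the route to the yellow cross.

turn right 79°, forward 3.0 m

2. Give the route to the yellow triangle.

turn right 120°, forward 3.1 m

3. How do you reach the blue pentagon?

turn right 7°, forward 1.8 m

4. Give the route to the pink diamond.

turn right 56°, forward 2.6 m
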